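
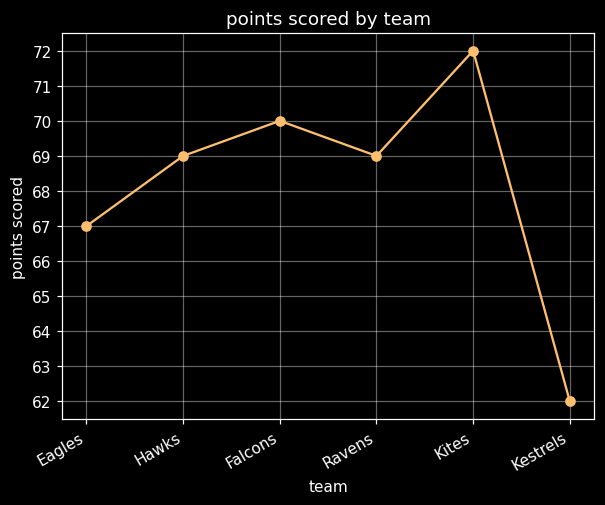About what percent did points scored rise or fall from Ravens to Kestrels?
Ravens ≈ 69, Kestrels ≈ 62; (62 − 69) / 69 ≈ -10.1%.

≈ -10.1%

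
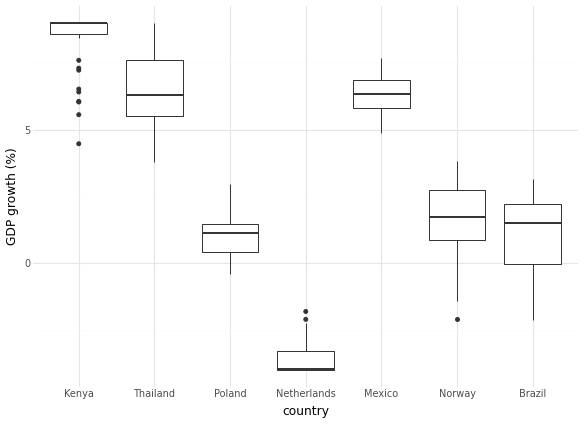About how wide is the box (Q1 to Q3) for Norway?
Q3 ≈ 2, Q1 ≈ 0; IQR ≈ 2.

≈ 2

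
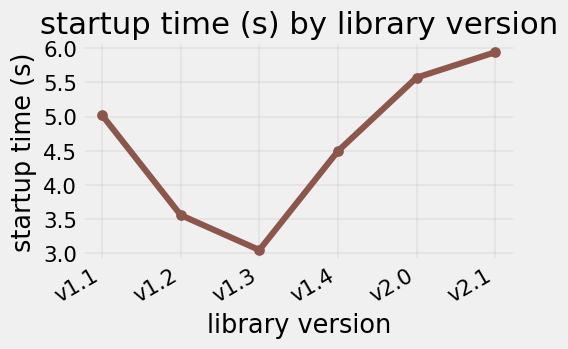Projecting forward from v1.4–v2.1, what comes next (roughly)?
≈ 6.75

Last three: 4.5, 5.5, 6.0 → slope ≈ 0.75/step → next ≈ 6.75.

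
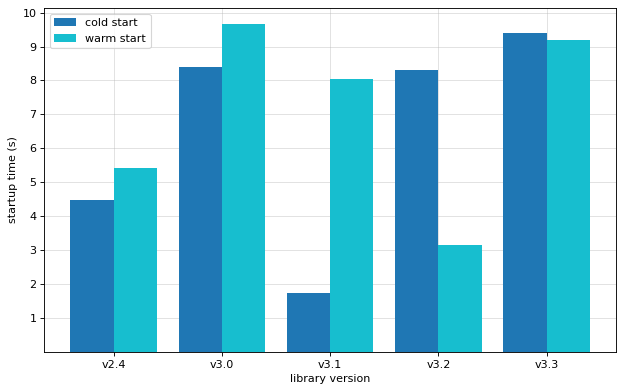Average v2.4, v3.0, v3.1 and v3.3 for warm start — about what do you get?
(5 + 10 + 8 + 9) / 4 ≈ 8.

≈ 8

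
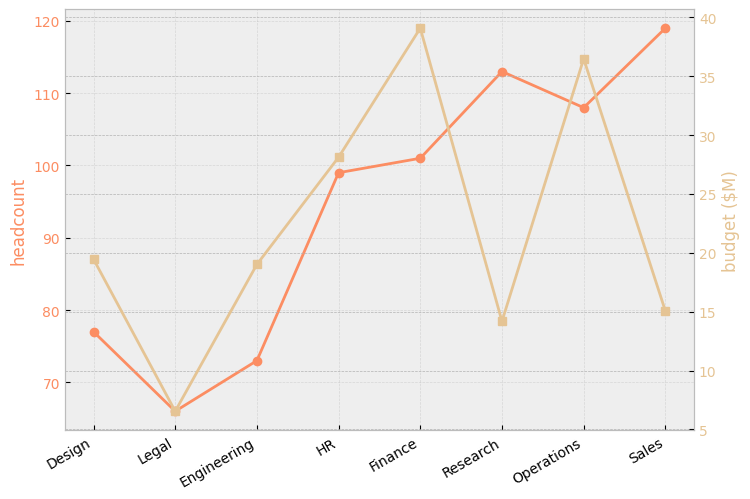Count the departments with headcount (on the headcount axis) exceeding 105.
3

Above 105: Research, Operations, Sales.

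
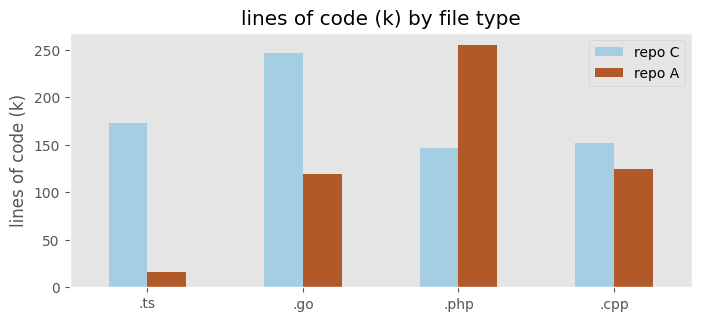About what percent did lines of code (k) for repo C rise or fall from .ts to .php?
.ts ≈ 175, .php ≈ 150; (150 − 175) / 175 ≈ -14.3%.

≈ -14.3%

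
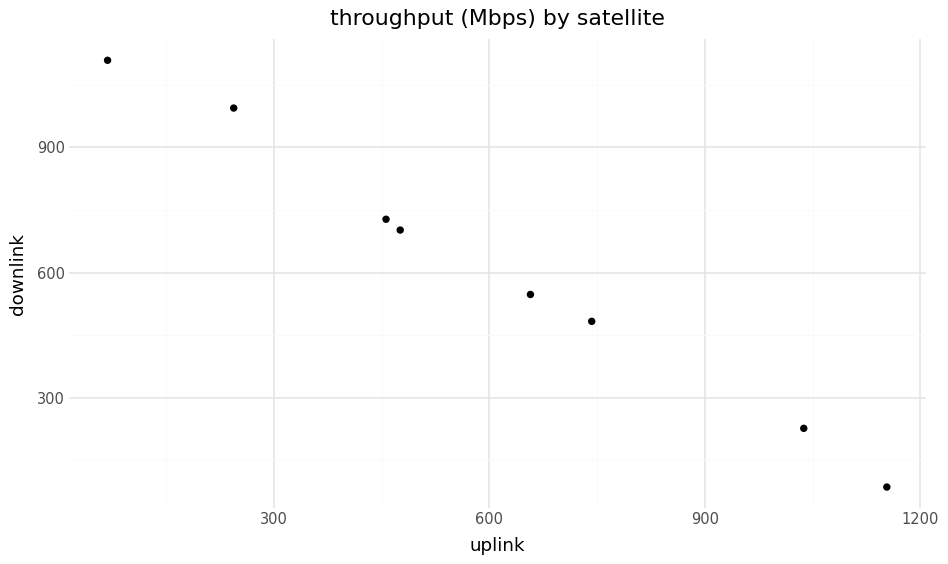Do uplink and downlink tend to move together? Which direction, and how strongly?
Points are negatively correlated; strong (|r| ≈ 1.0).

negative, strong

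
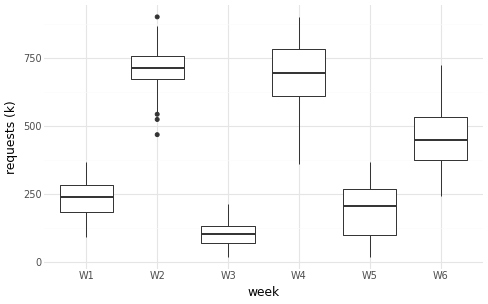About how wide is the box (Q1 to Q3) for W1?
≈ 100

Q3 ≈ 300, Q1 ≈ 200; IQR ≈ 100.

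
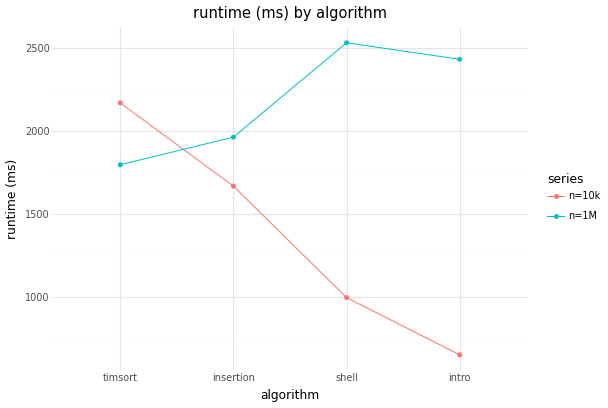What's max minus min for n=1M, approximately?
≈ 800

Max shell ≈ 2600, min timsort ≈ 1800; range ≈ 800.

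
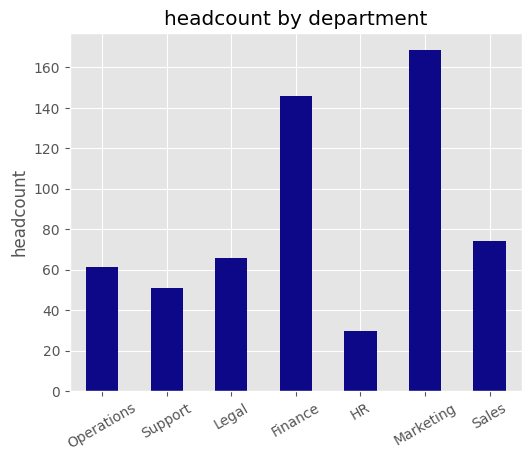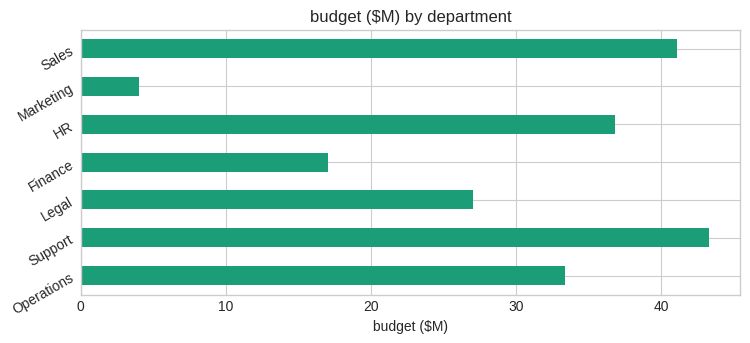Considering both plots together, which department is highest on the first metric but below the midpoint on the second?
Marketing

Chart 2 median budget ($M) ≈ 35; below-median departments: Legal, Finance, Marketing. Among those, Marketing has the highest headcount (≈ 160).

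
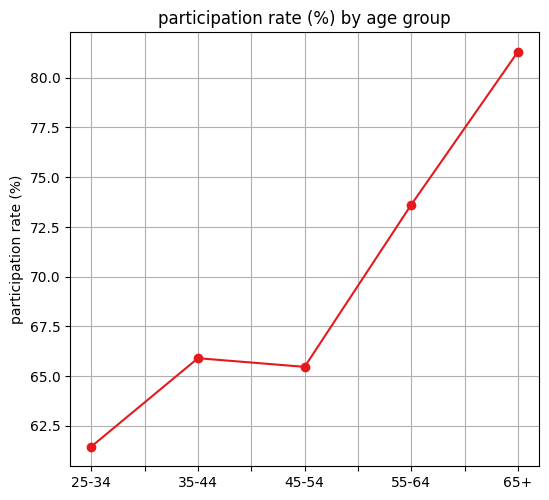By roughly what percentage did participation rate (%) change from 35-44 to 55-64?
≈ +12.1%

35-44 ≈ 66, 55-64 ≈ 74; (74 − 66) / 66 ≈ +12.1%.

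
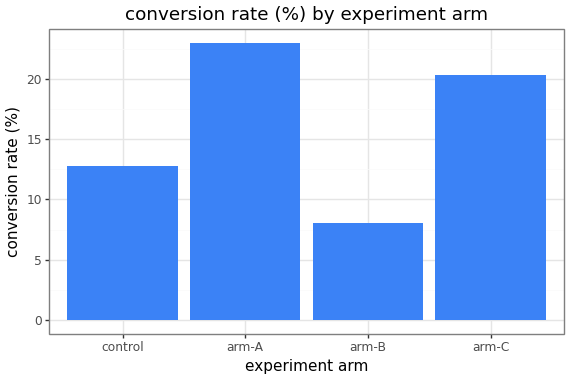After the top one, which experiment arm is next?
Top 3: arm-A ≈ 22, arm-C ≈ 20, control ≈ 12.

arm-C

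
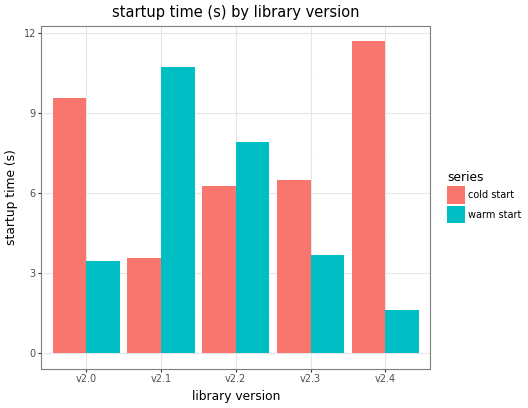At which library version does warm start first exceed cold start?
v2.1

v2.0: warm start ≈ 3 vs cold start ≈ 10 (not yet); v2.1: warm start ≈ 11 vs cold start ≈ 4 (first crossover).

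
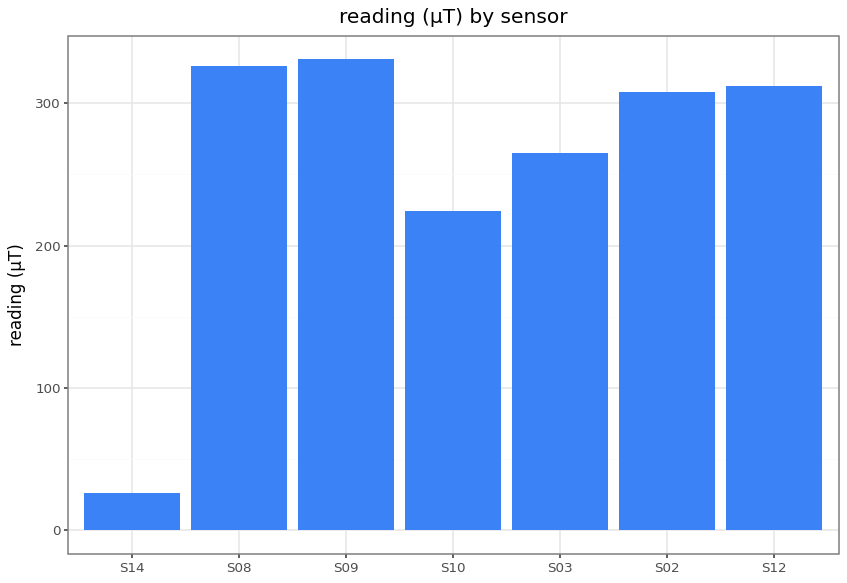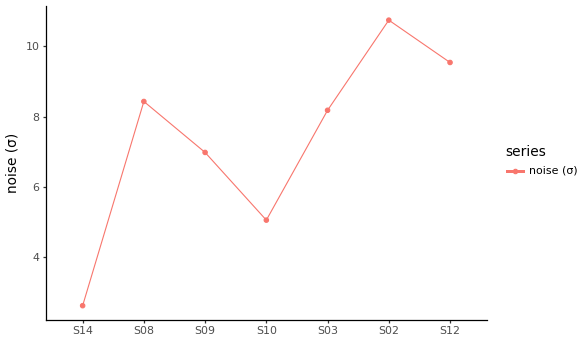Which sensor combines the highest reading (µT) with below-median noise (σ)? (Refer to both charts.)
Chart 2 median noise (σ) ≈ 8; below-median sensors: S14, S09, S10. Among those, S09 has the highest reading (µT) (≈ 350).

S09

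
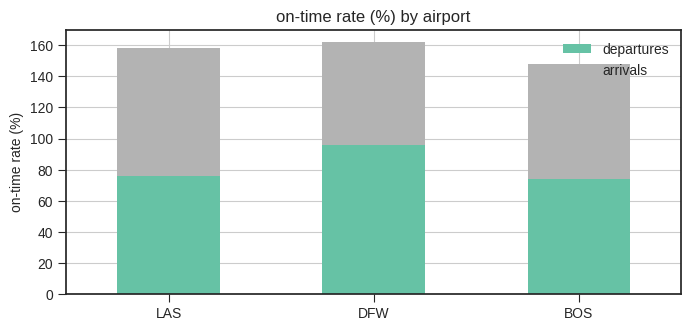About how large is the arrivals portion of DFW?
≈ 60

arrivals top ≈ 160, bottom ≈ 100; segment ≈ 60.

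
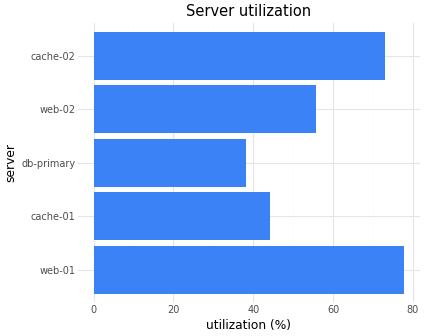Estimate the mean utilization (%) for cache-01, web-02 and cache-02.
≈ 57

(40 + 60 + 70) / 3 ≈ 57.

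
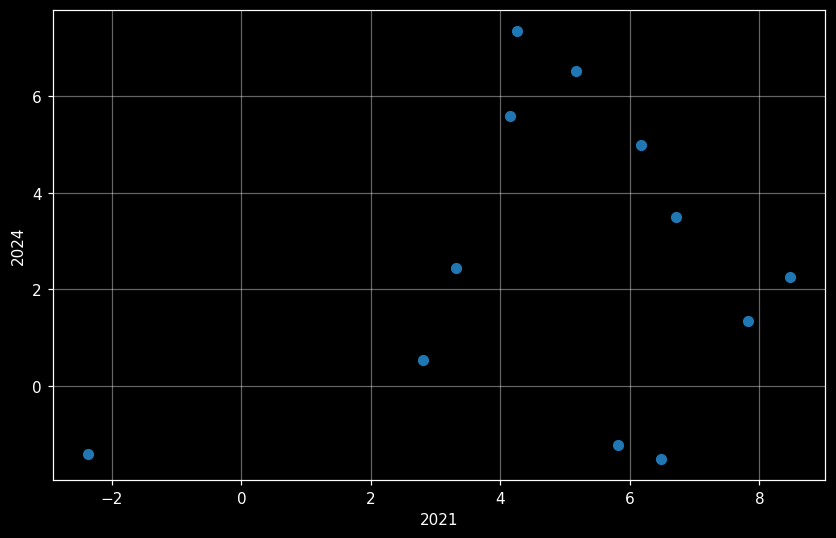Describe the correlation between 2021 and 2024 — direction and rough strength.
Points are roughly uncorrelated; weak (|r| ≈ 0.2).

no clear correlation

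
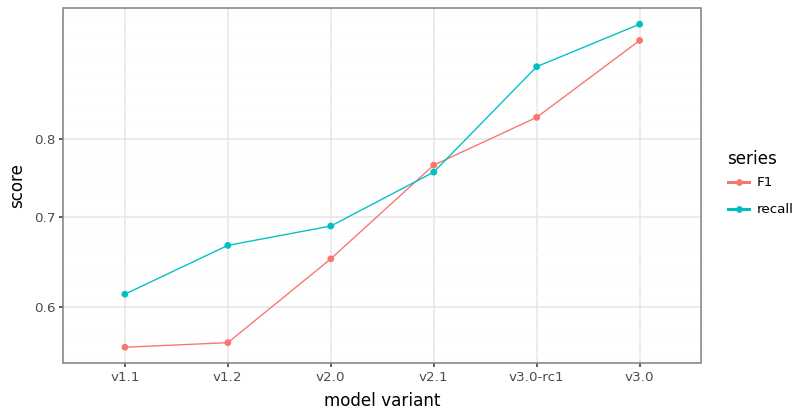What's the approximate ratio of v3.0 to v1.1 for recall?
≈ 1.58×

v3.0 ≈ 0.95, v1.1 ≈ 0.60; 0.95/0.60 ≈ 1.58.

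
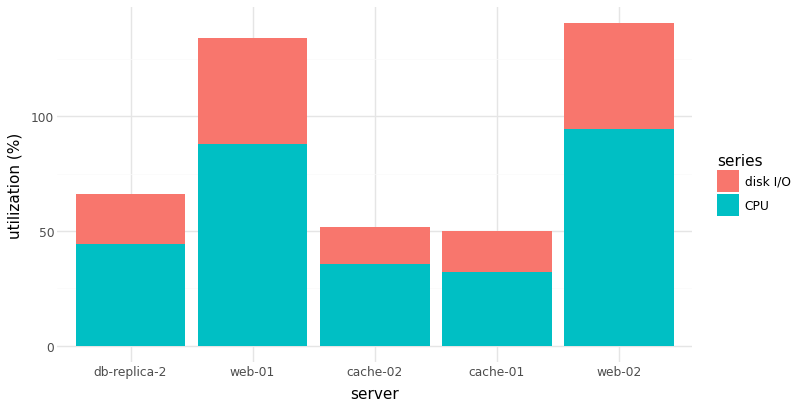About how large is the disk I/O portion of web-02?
≈ 40

disk I/O top ≈ 140, bottom ≈ 100; segment ≈ 40.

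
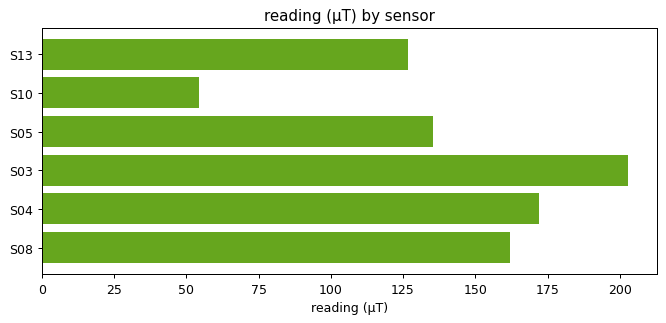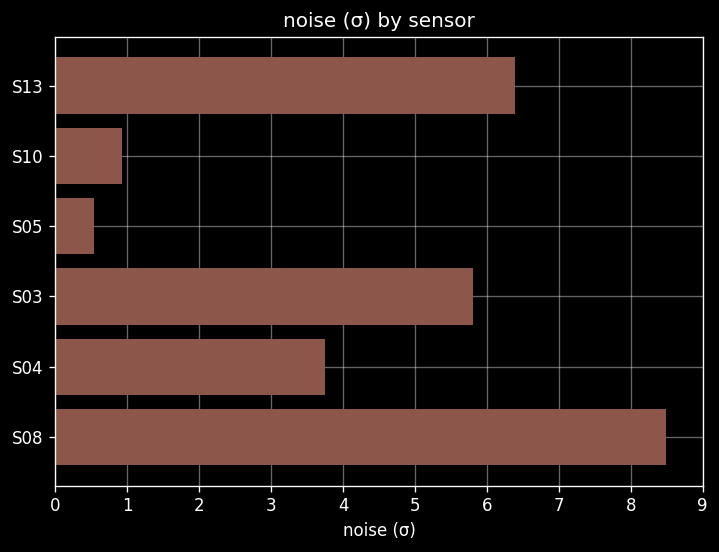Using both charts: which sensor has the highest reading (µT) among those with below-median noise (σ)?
Chart 2 median noise (σ) ≈ 5; below-median sensors: S10, S05, S04. Among those, S04 has the highest reading (µT) (≈ 180).

S04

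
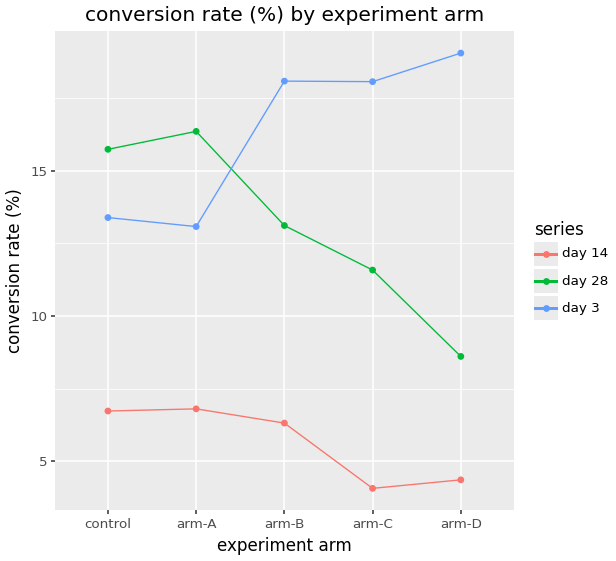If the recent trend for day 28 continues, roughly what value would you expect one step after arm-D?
≈ 5

Last three: 14, 12, 8 → slope ≈ -3/step → next ≈ 5.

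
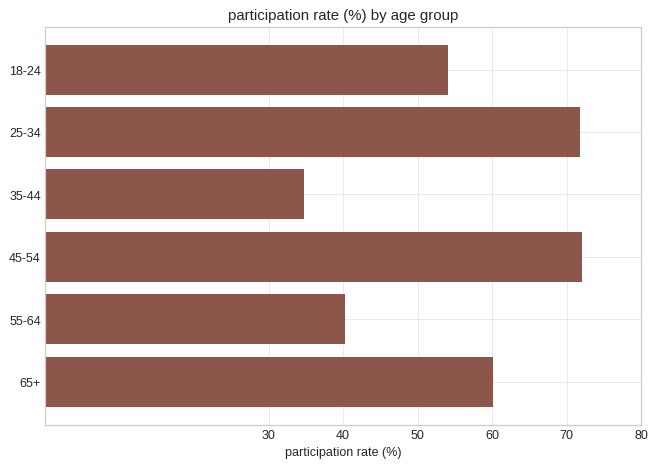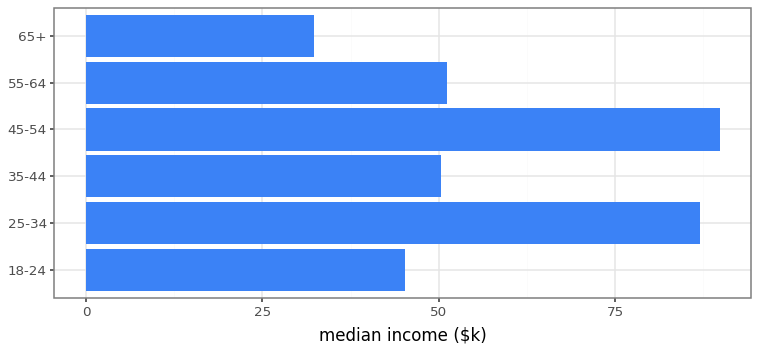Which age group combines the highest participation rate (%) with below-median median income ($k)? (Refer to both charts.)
Chart 2 median median income ($k) ≈ 50; below-median age groups: 18-24, 35-44, 65+. Among those, 65+ has the highest participation rate (%) (≈ 60).

65+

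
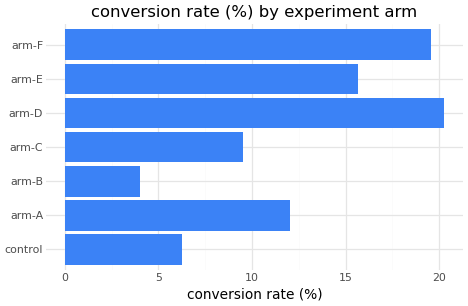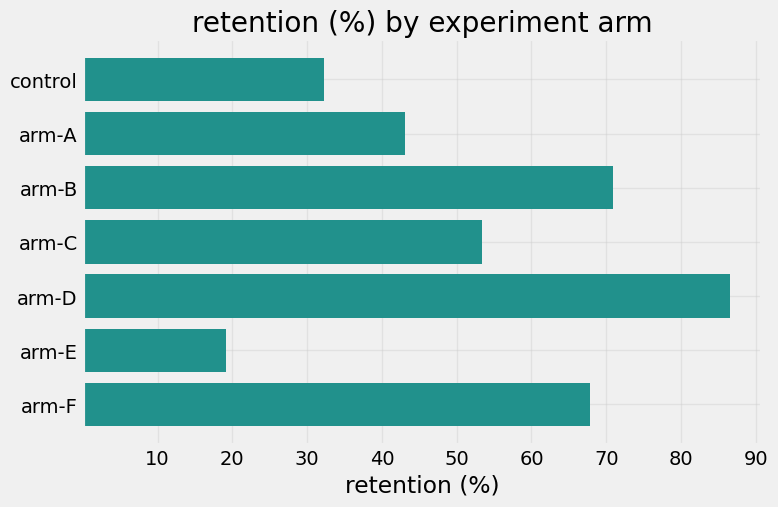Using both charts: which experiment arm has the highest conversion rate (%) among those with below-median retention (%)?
Chart 2 median retention (%) ≈ 50; below-median experiment arms: control, arm-A, arm-E. Among those, arm-E has the highest conversion rate (%) (≈ 16).

arm-E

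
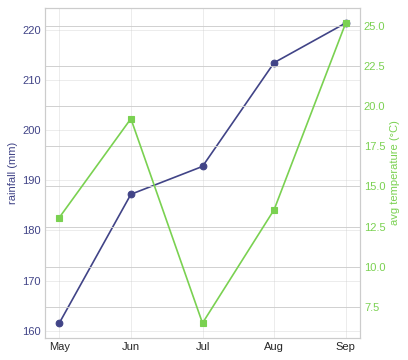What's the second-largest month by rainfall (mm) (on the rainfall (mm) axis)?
Aug

Top 3 (on the rainfall (mm) axis): Sep ≈ 220, Aug ≈ 215, Jul ≈ 195.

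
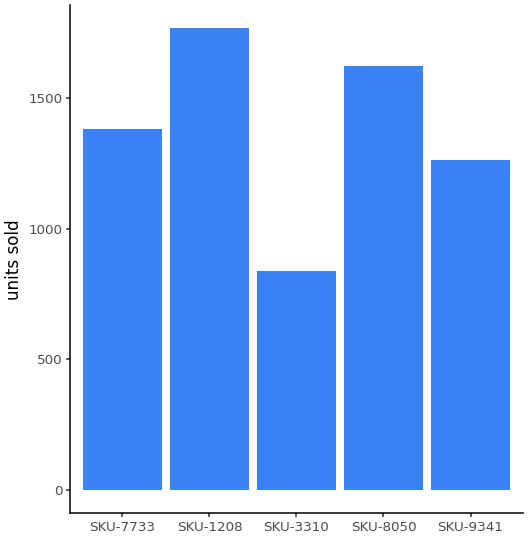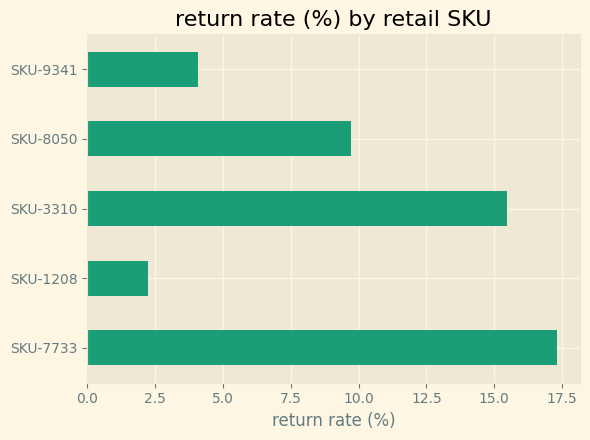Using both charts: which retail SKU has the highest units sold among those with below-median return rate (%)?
SKU-1208

Chart 2 median return rate (%) ≈ 10; below-median retail SKUs: SKU-1208, SKU-9341. Among those, SKU-1208 has the highest units sold (≈ 1800).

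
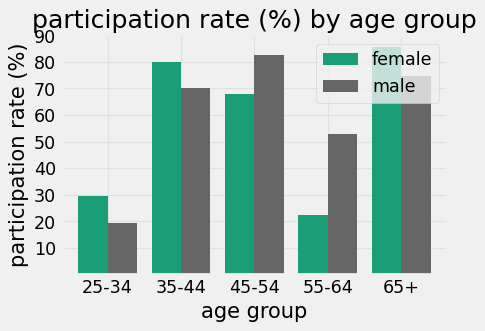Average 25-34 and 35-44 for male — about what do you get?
(20 + 70) / 2 ≈ 45.

≈ 45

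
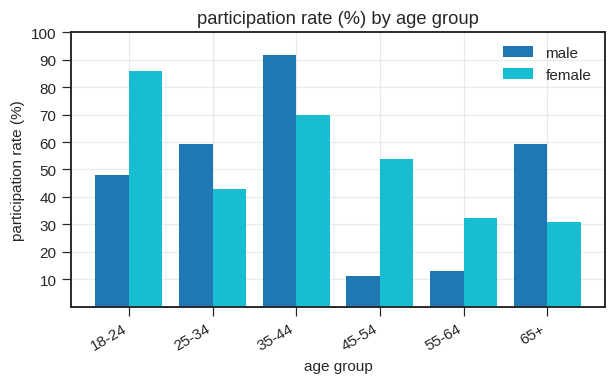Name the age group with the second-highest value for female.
Top 3 for female: 18-24 ≈ 90, 35-44 ≈ 70, 45-54 ≈ 50.

35-44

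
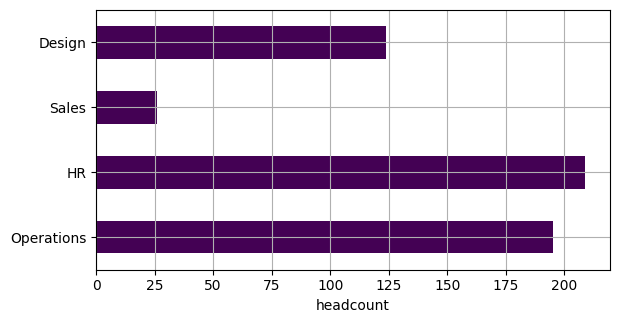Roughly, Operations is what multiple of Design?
≈ 1.67×

Operations ≈ 200, Design ≈ 120; 200/120 ≈ 1.67.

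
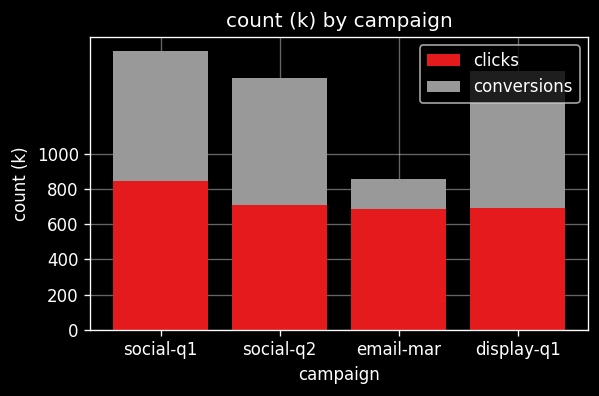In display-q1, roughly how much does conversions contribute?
≈ 800

conversions top ≈ 1400, bottom ≈ 600; segment ≈ 800.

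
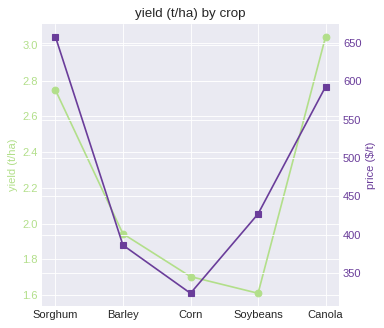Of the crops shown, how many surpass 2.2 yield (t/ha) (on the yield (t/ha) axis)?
Above 2.2: Sorghum, Canola.

2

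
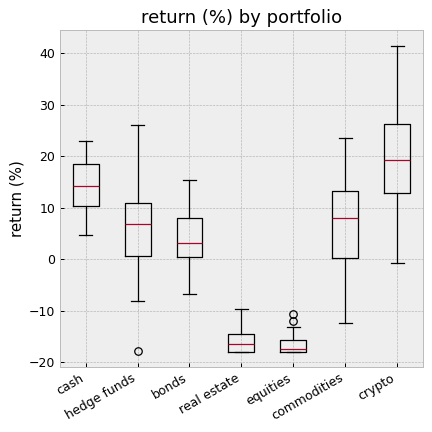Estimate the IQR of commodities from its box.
Q3 ≈ 15, Q1 ≈ 0; IQR ≈ 15.

≈ 15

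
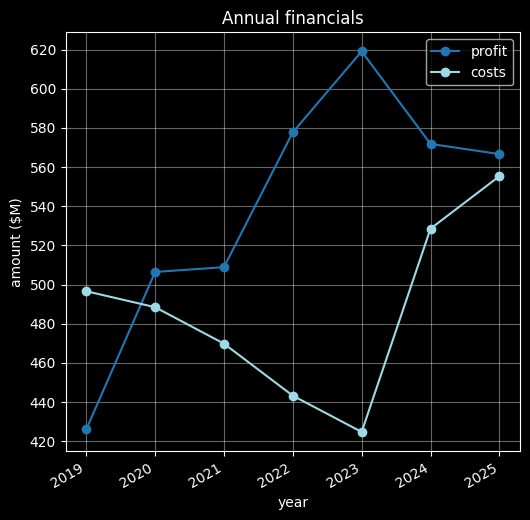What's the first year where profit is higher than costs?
2020

2019: profit ≈ 420 vs costs ≈ 500 (not yet); 2020: profit ≈ 500 vs costs ≈ 480 (first crossover).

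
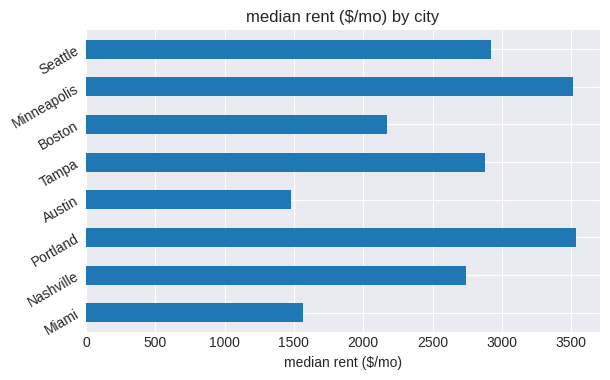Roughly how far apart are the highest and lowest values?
Max Portland ≈ 3500, min Austin ≈ 1500; range ≈ 2000.

≈ 2000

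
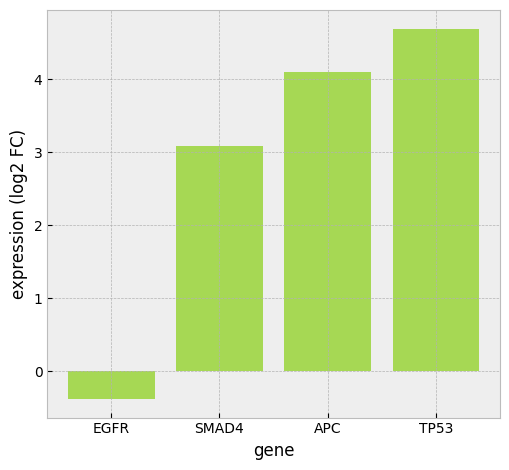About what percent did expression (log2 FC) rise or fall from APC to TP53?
≈ +12.5%

APC ≈ 4.0, TP53 ≈ 4.5; (4.5 − 4.0) / 4.0 ≈ +12.5%.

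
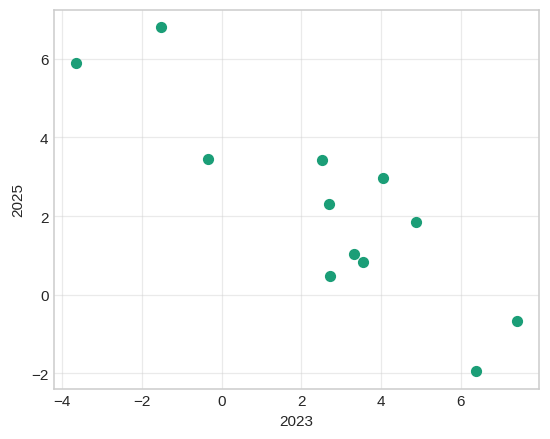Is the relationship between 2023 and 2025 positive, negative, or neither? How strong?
negative, strong

Points are negatively correlated; strong (|r| ≈ 0.9).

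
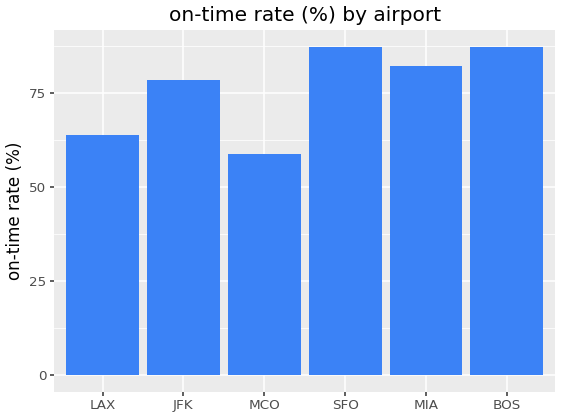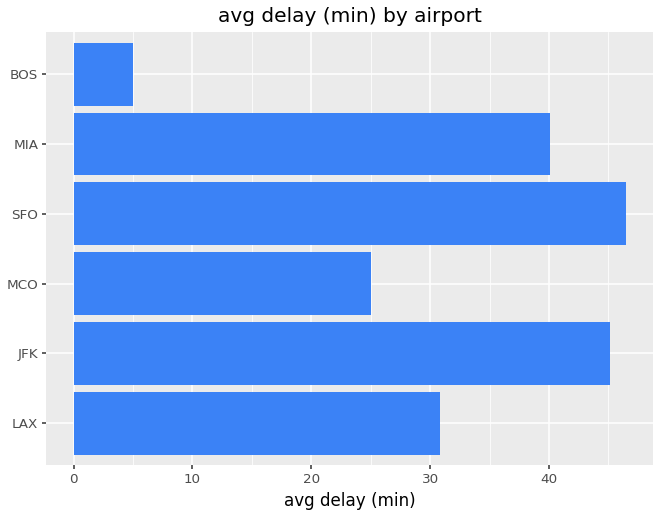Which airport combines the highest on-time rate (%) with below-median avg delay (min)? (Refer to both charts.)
Chart 2 median avg delay (min) ≈ 35; below-median airports: LAX, MCO, BOS. Among those, BOS has the highest on-time rate (%) (≈ 90).

BOS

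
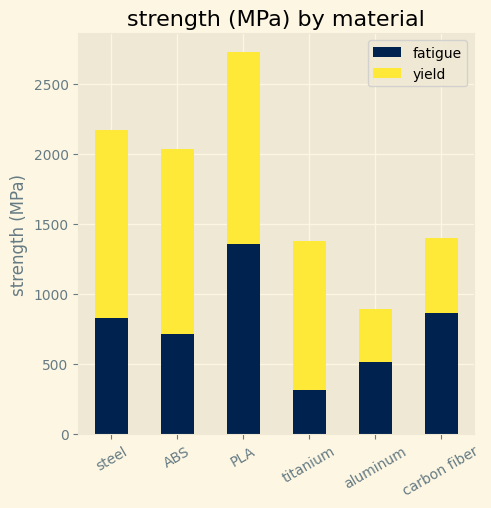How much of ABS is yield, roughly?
yield top ≈ 2000, bottom ≈ 500; segment ≈ 1500.

≈ 1500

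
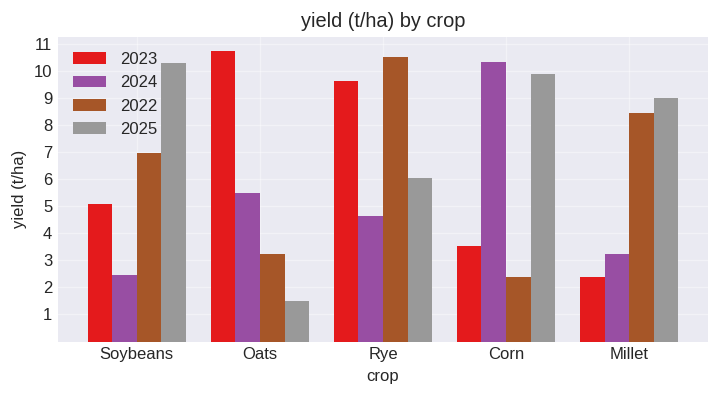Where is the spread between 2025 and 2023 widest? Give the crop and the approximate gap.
Oats, ≈ 9 t/ha

Oats: 2025 ≈ 2, 2023 ≈ 11 → gap ≈ 9. Next-largest (Millet) is only ≈ 7.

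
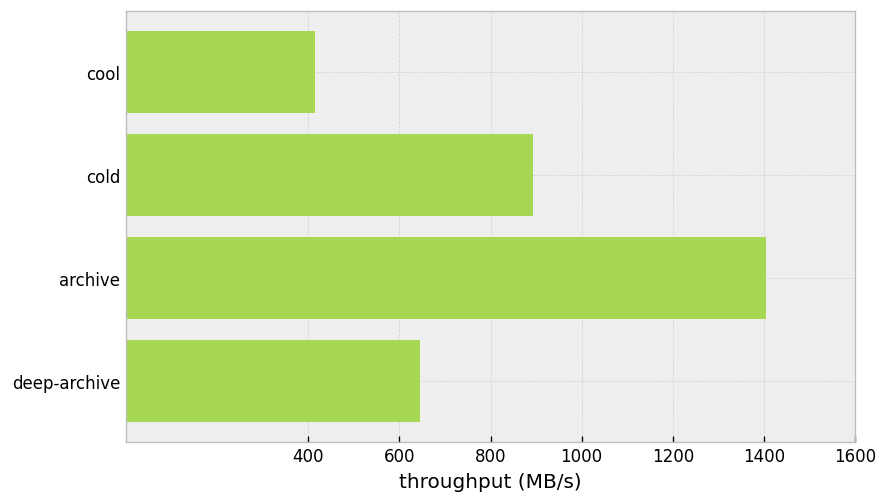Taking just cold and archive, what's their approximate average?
(800 + 1400) / 2 ≈ 1100.

≈ 1100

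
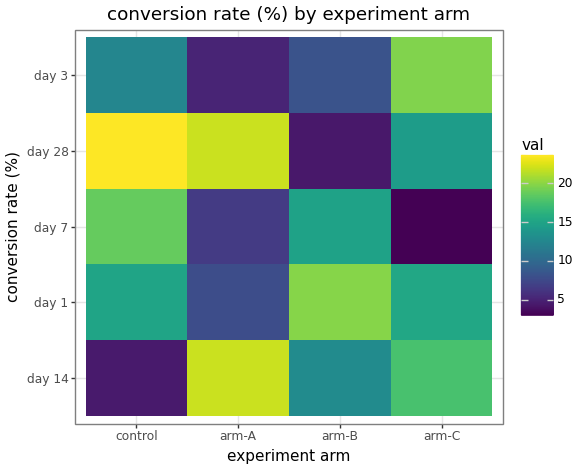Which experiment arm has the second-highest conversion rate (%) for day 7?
Top 3 for day 7: control ≈ 18, arm-B ≈ 14, arm-A ≈ 6.

arm-B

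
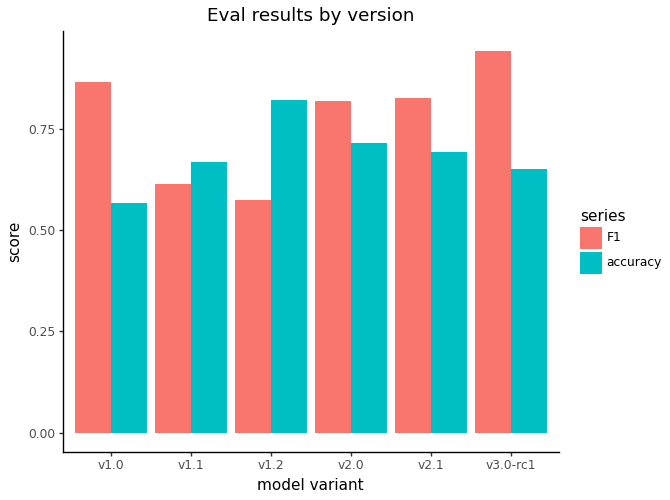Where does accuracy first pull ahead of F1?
v1.0: accuracy ≈ 0.6 vs F1 ≈ 0.9 (not yet); v1.1: accuracy ≈ 0.7 vs F1 ≈ 0.6 (first crossover).

v1.1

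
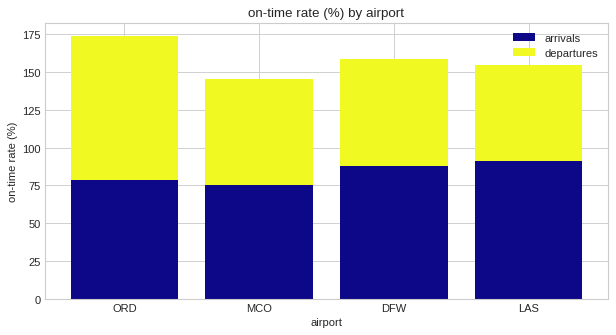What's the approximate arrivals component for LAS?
arrivals top ≈ 100, bottom ≈ 0; segment ≈ 100.

≈ 100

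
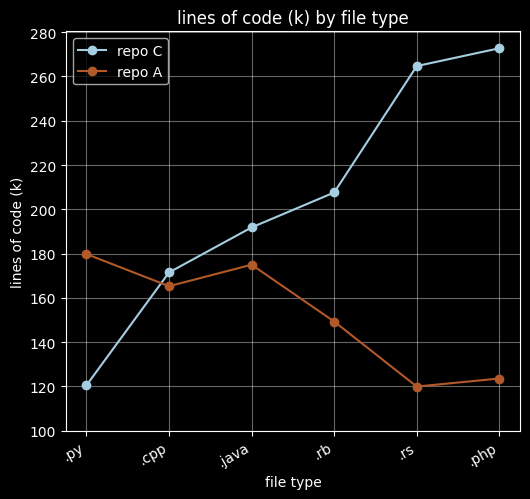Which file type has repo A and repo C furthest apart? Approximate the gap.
.php: repo A ≈ 120, repo C ≈ 280 → gap ≈ 160. Next-largest (.rs) is only ≈ 140.

.php, ≈ 160 k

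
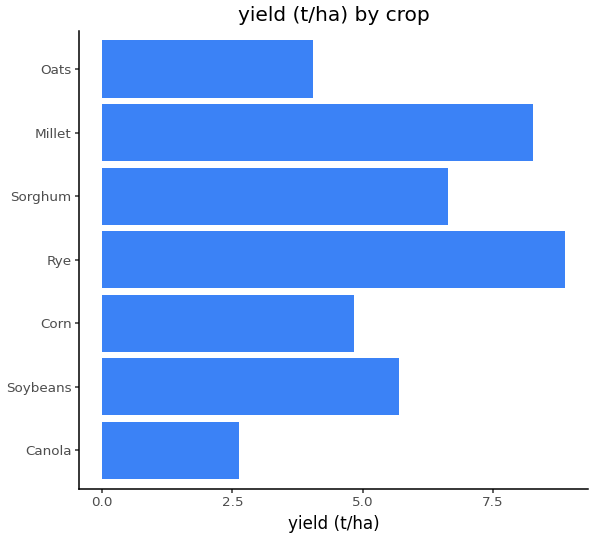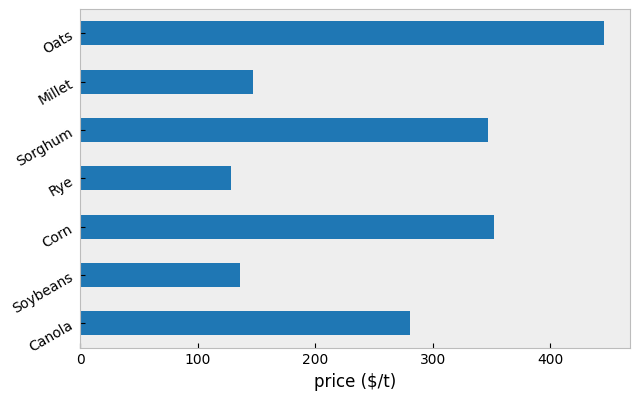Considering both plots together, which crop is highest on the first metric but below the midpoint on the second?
Rye

Chart 2 median price ($/t) ≈ 300; below-median crops: Soybeans, Rye, Millet. Among those, Rye has the highest yield (t/ha) (≈ 9).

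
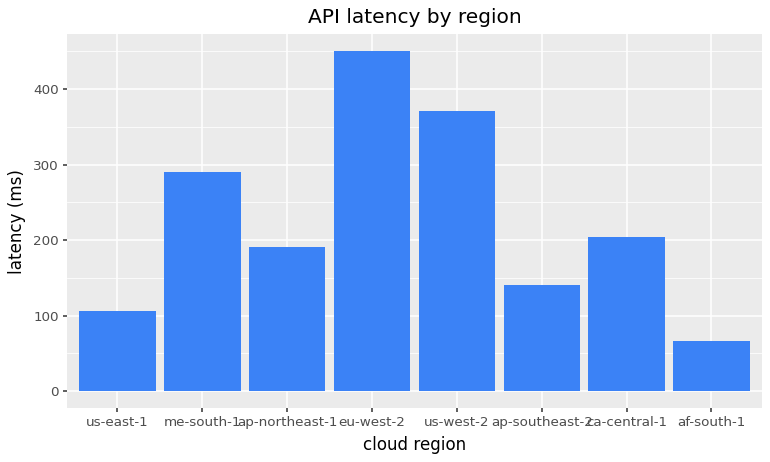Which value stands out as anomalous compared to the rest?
eu-west-2 ≈ 450; the rest sit between ≈ 50 and ≈ 350.

eu-west-2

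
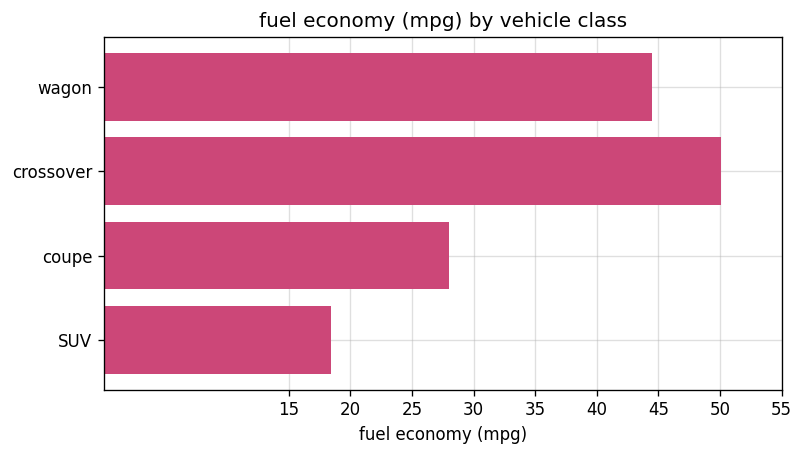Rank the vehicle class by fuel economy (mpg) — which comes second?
Top 3: crossover ≈ 50, wagon ≈ 45, coupe ≈ 30.

wagon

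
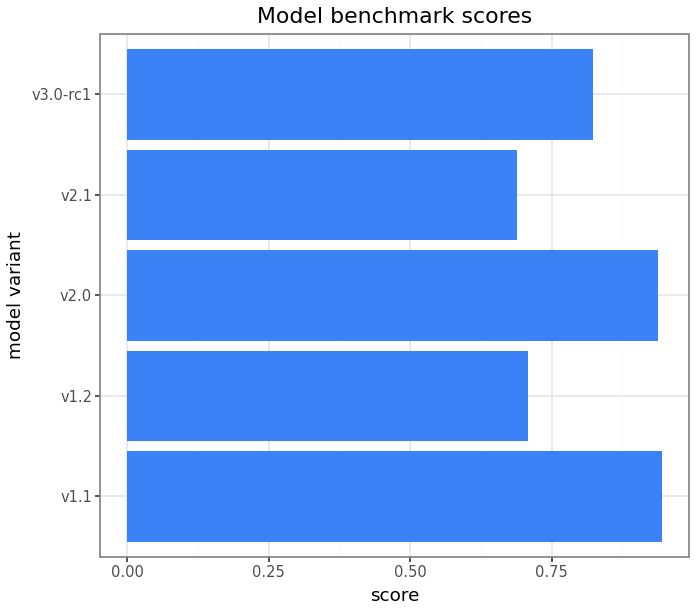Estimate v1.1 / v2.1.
≈ 1.29×

v1.1 ≈ 0.9, v2.1 ≈ 0.7; 0.9/0.7 ≈ 1.29.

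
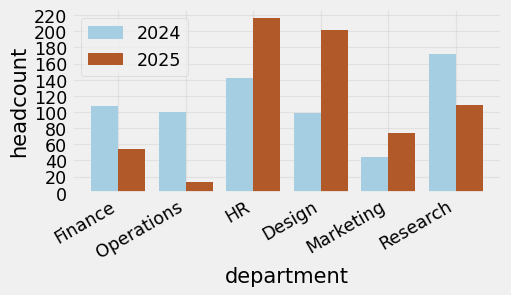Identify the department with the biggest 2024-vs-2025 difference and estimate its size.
Design: 2024 ≈ 100, 2025 ≈ 200 → gap ≈ 100. Next-largest (Operations) is only ≈ 80.

Design, ≈ 100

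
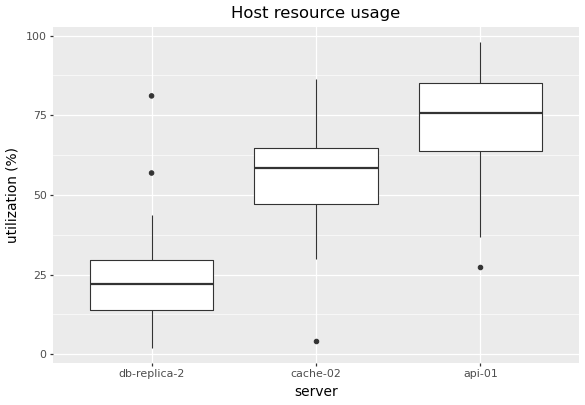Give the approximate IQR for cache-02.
≈ 20

Q3 ≈ 65, Q1 ≈ 45; IQR ≈ 20.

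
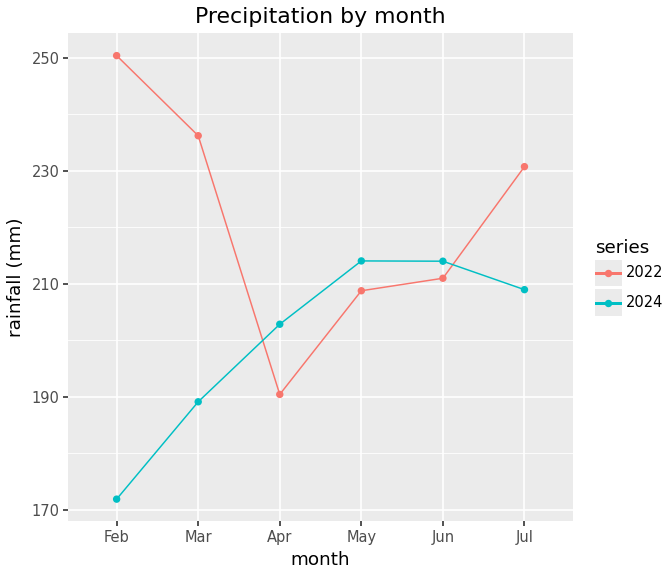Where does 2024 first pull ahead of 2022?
Mar: 2024 ≈ 190 vs 2022 ≈ 240 (not yet); Apr: 2024 ≈ 200 vs 2022 ≈ 190 (first crossover).

Apr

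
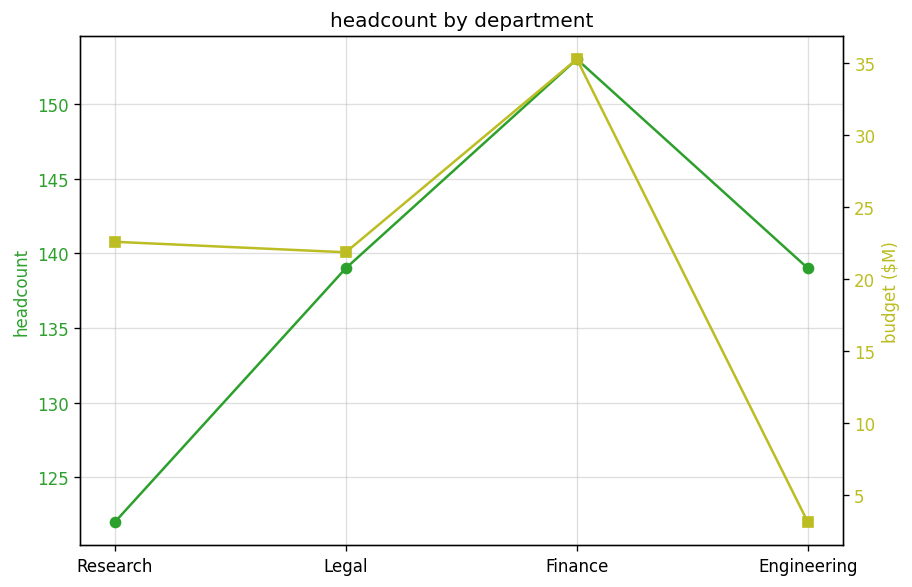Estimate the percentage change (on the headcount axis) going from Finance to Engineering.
Finance ≈ 155, Engineering ≈ 140; (140 − 155) / 155 ≈ -9.7%.

≈ -9.7%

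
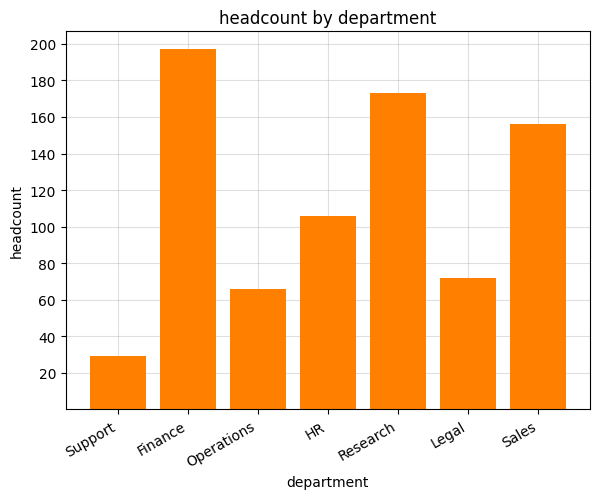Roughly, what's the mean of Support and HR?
≈ 60

(20 + 100) / 2 ≈ 60.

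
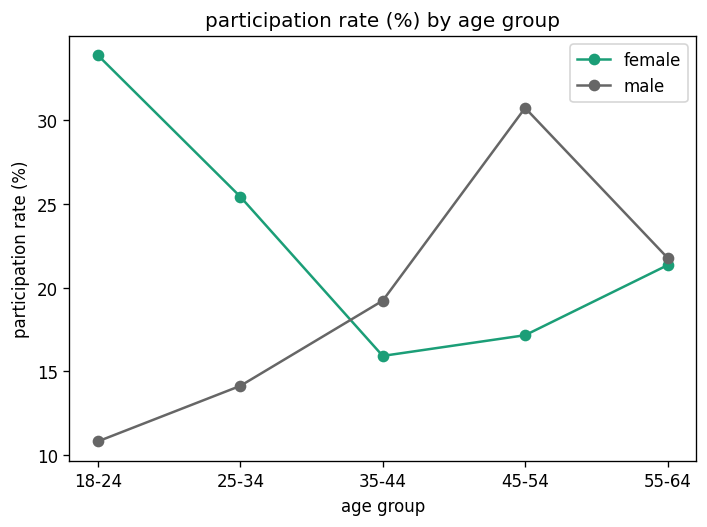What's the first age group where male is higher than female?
35-44

25-34: male ≈ 14 vs female ≈ 26 (not yet); 35-44: male ≈ 20 vs female ≈ 16 (first crossover).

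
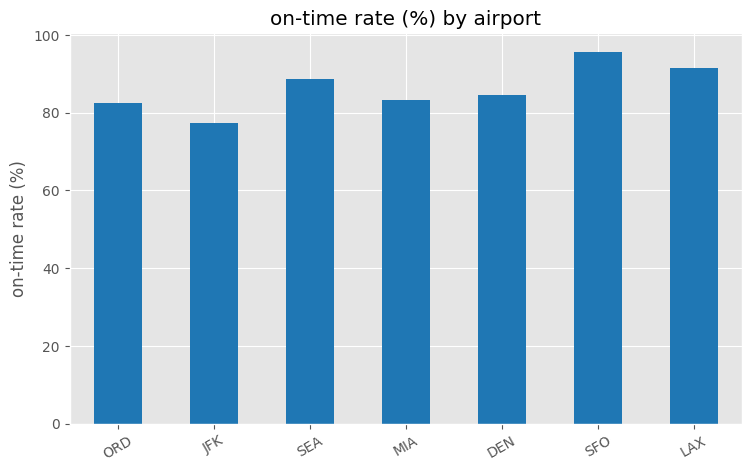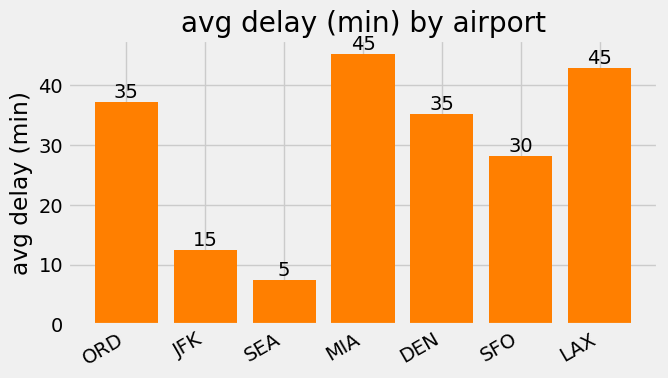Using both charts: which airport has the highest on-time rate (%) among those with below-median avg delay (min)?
Chart 2 median avg delay (min) ≈ 35; below-median airports: JFK, SEA, SFO. Among those, SFO has the highest on-time rate (%) (≈ 100).

SFO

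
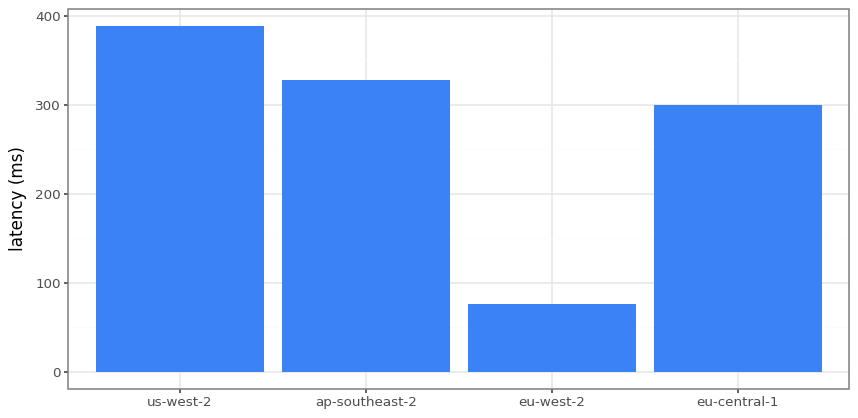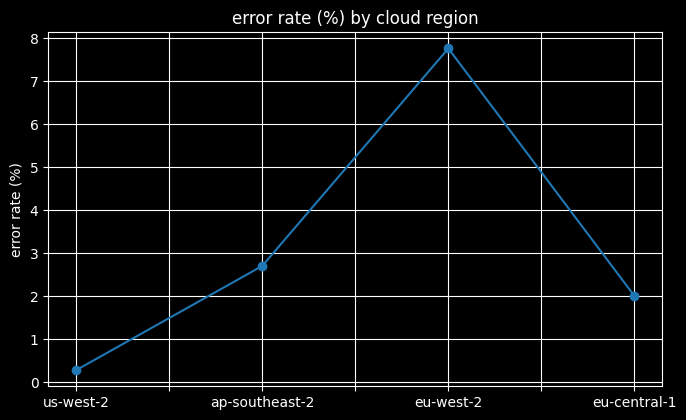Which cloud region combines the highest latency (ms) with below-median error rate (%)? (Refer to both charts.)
Chart 2 median error rate (%) ≈ 2; below-median cloud regions: us-west-2, eu-central-1. Among those, us-west-2 has the highest latency (ms) (≈ 400).

us-west-2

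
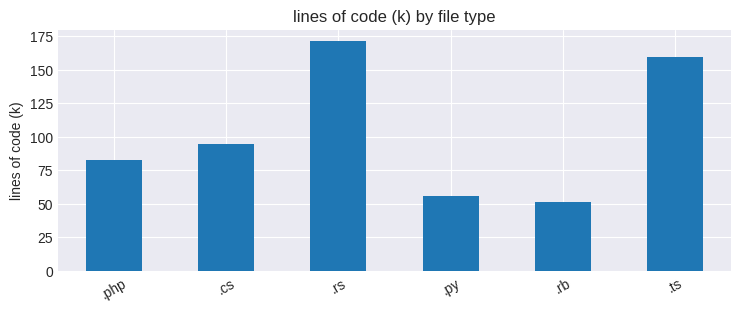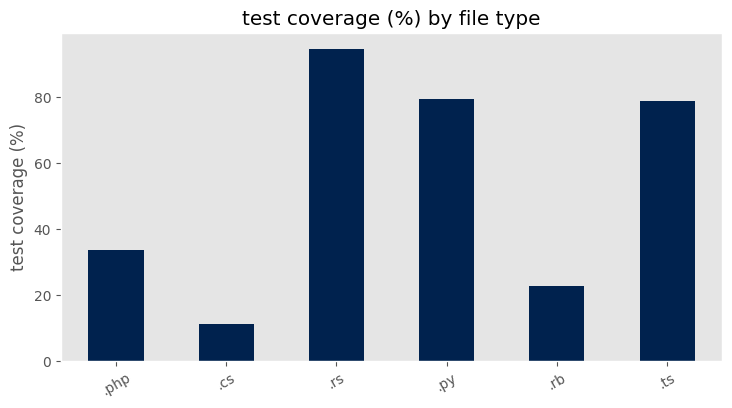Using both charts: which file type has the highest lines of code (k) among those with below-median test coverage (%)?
.cs

Chart 2 median test coverage (%) ≈ 60; below-median file types: .php, .cs, .rb. Among those, .cs has the highest lines of code (k) (≈ 100).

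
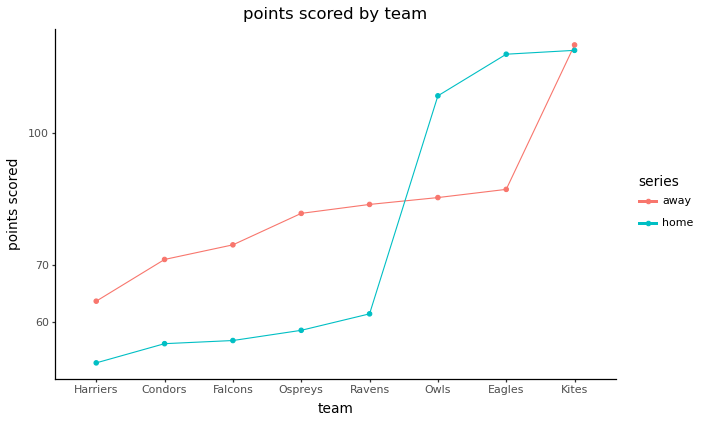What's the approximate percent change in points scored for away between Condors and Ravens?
≈ +14.3%

Condors ≈ 70, Ravens ≈ 80; (80 − 70) / 70 ≈ +14.3%.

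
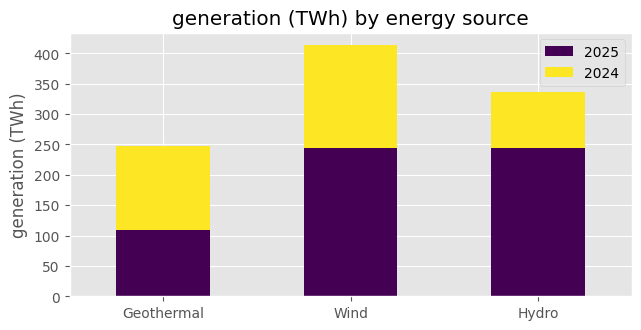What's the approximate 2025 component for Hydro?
2025 top ≈ 250, bottom ≈ 0; segment ≈ 250.

≈ 250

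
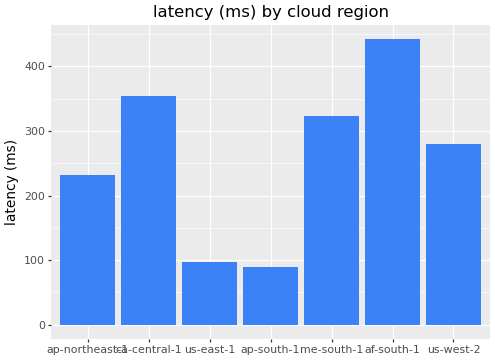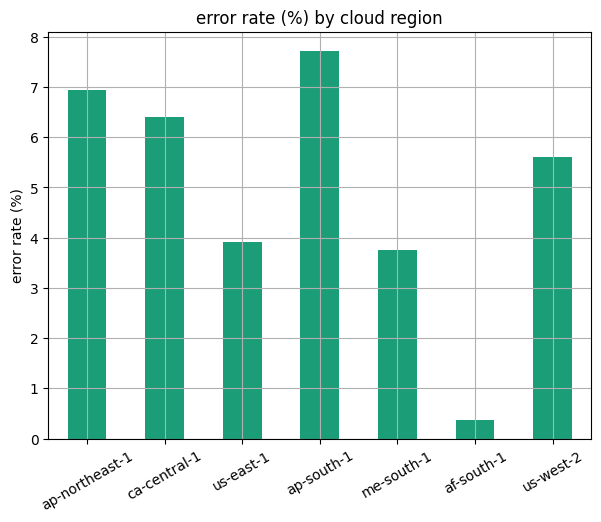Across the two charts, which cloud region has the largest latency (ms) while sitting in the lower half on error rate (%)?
af-south-1

Chart 2 median error rate (%) ≈ 6; below-median cloud regions: us-east-1, me-south-1, af-south-1. Among those, af-south-1 has the highest latency (ms) (≈ 450).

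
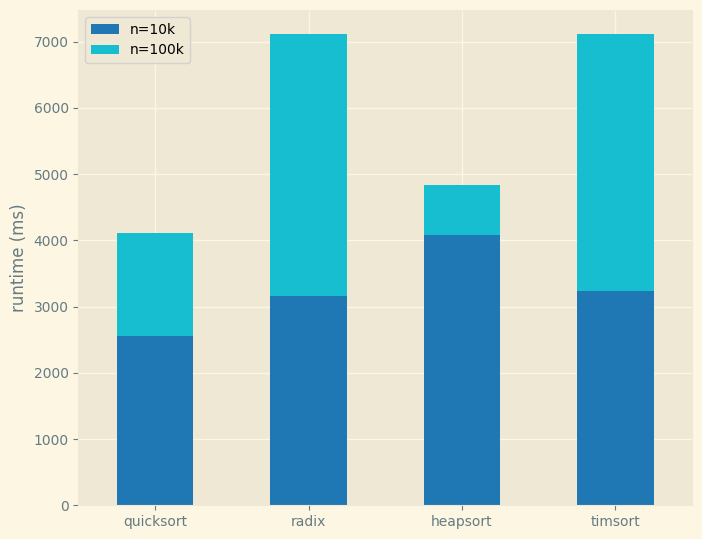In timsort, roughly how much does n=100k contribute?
≈ 4000

n=100k top ≈ 7000, bottom ≈ 3000; segment ≈ 4000.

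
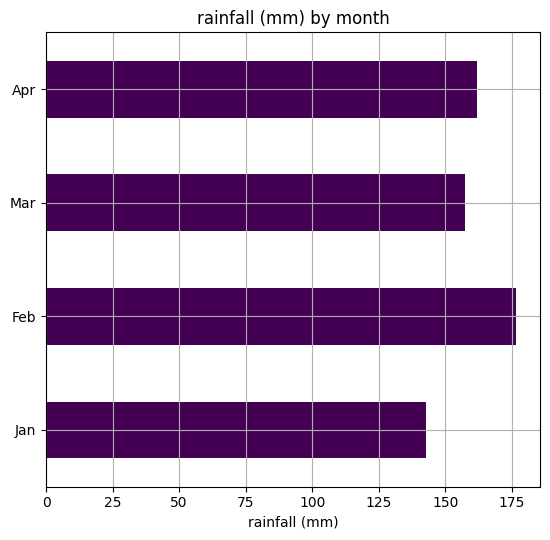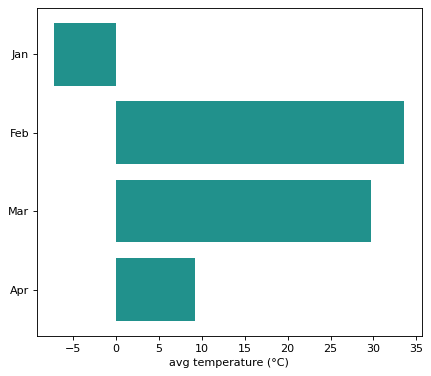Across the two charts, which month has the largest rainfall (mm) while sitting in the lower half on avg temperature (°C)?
Chart 2 median avg temperature (°C) ≈ 20; below-median months: Jan, Apr. Among those, Apr has the highest rainfall (mm) (≈ 160).

Apr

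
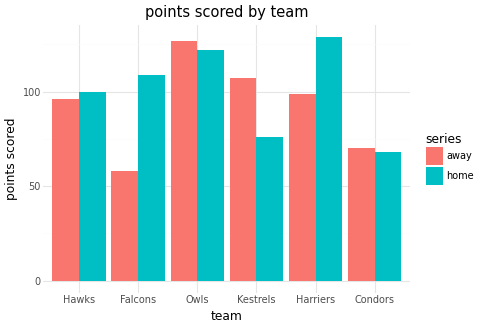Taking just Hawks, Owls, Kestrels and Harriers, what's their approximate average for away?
(100 + 120 + 100 + 100) / 4 ≈ 105.

≈ 105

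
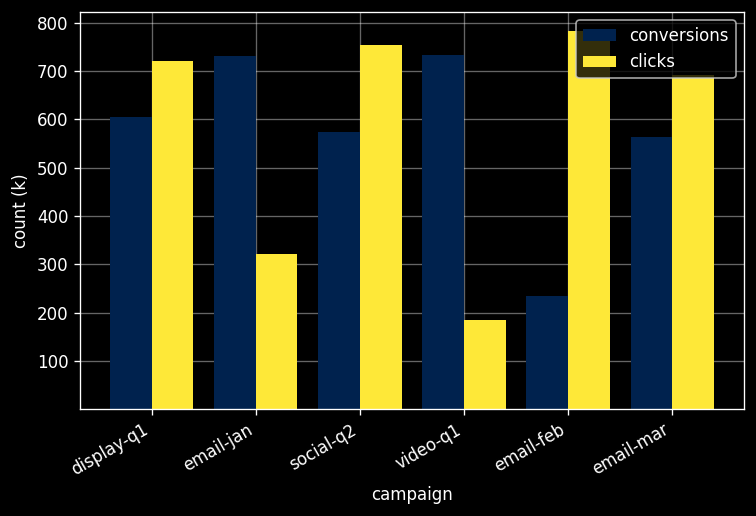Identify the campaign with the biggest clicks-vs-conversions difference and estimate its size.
email-feb: clicks ≈ 800, conversions ≈ 200 → gap ≈ 600. Next-largest (video-q1) is only ≈ 500.

email-feb, ≈ 600 k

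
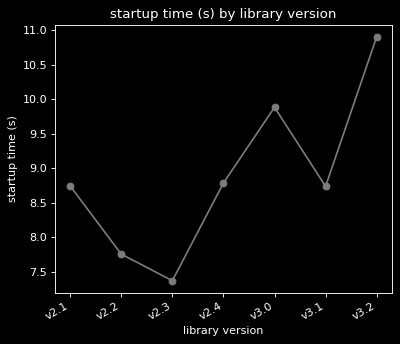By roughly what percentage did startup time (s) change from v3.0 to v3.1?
v3.0 ≈ 10.0, v3.1 ≈ 8.5; (8.5 − 10.0) / 10.0 ≈ -15%.

≈ -15%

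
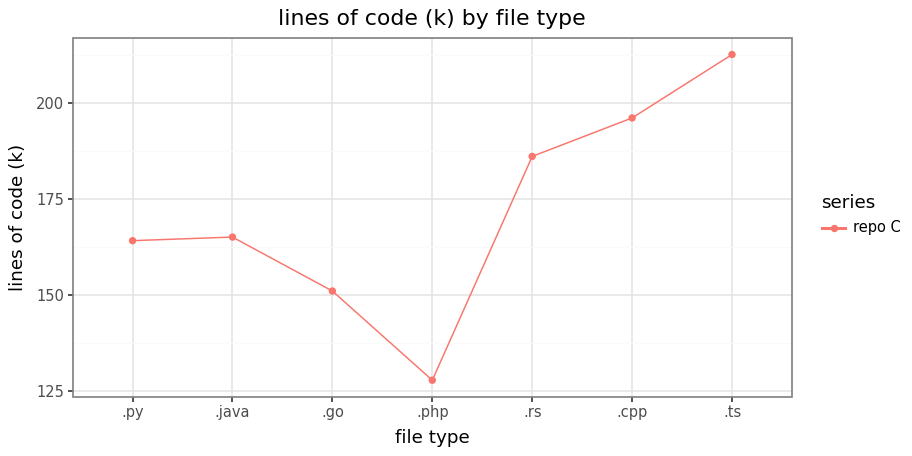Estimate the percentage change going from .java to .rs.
≈ +11.8%

.java ≈ 170, .rs ≈ 190; (190 − 170) / 170 ≈ +11.8%.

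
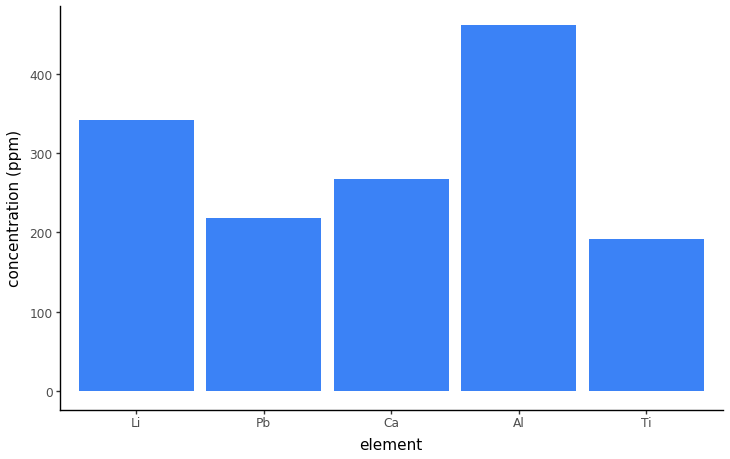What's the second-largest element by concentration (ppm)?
Top 3: Al ≈ 450, Li ≈ 350, Ca ≈ 250.

Li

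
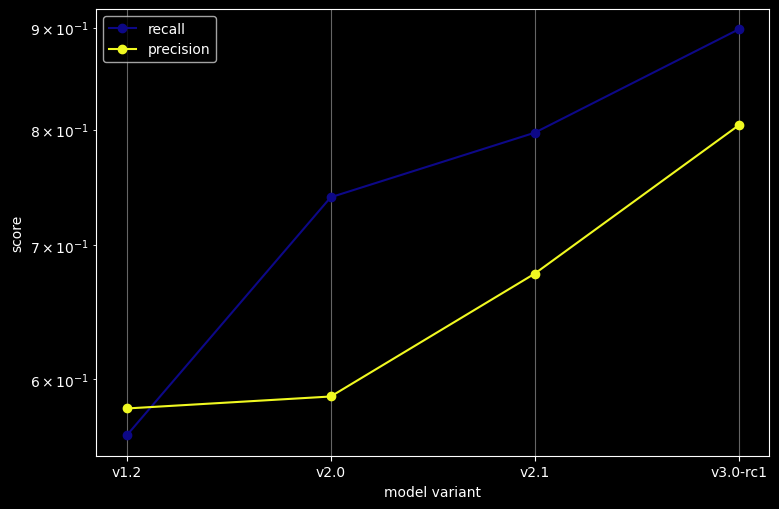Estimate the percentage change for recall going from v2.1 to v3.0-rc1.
≈ +12.5%

v2.1 ≈ 0.80, v3.0-rc1 ≈ 0.90; (0.90 − 0.80) / 0.80 ≈ +12.5%.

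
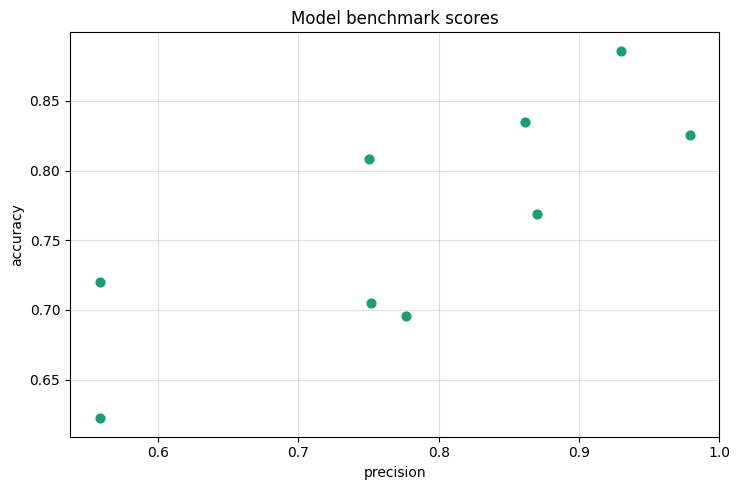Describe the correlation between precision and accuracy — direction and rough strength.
positive, strong

Points are positively correlated; strong (|r| ≈ 0.8).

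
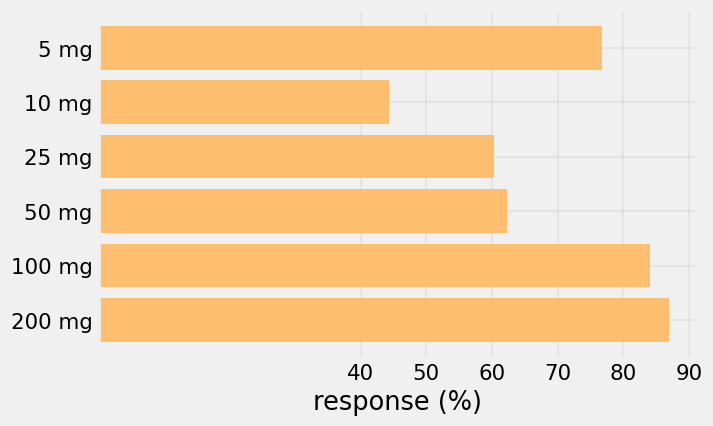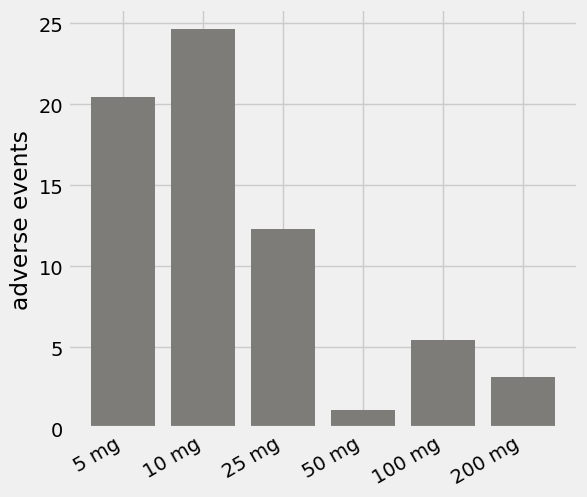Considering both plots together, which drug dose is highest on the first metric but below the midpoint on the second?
200 mg

Chart 2 median adverse events ≈ 10; below-median drug doses: 50 mg, 100 mg, 200 mg. Among those, 200 mg has the highest response (%) (≈ 90).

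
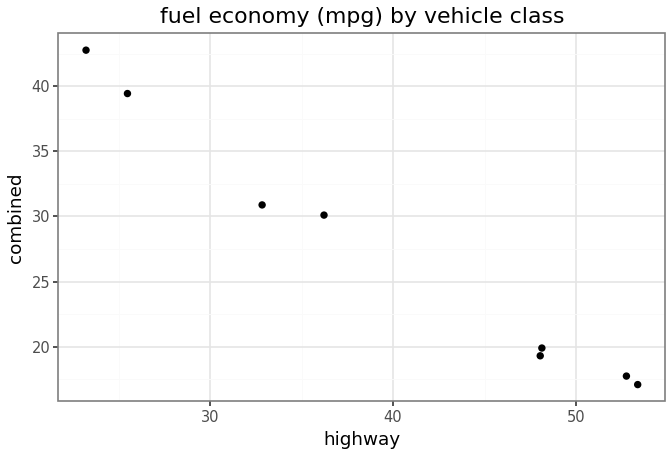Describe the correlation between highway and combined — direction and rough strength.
Points are negatively correlated; strong (|r| ≈ 1.0).

negative, strong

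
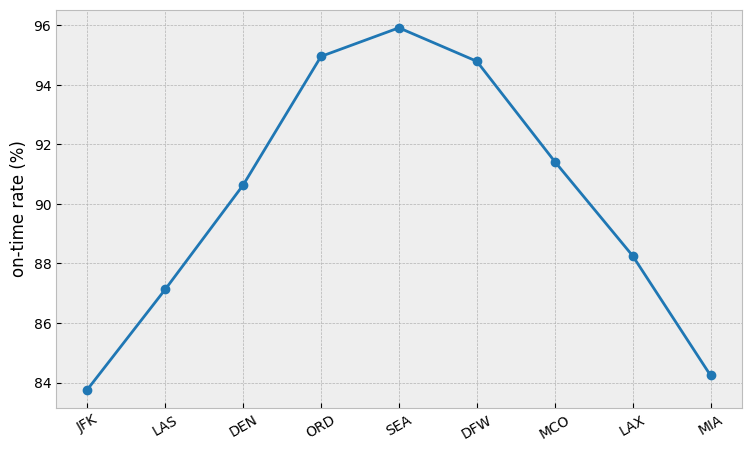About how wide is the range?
≈ 12

Max SEA ≈ 96, min JFK ≈ 84; range ≈ 12.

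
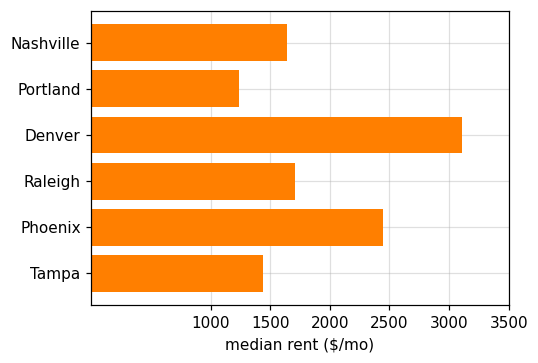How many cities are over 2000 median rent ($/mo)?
Above 2000: Denver, Phoenix.

2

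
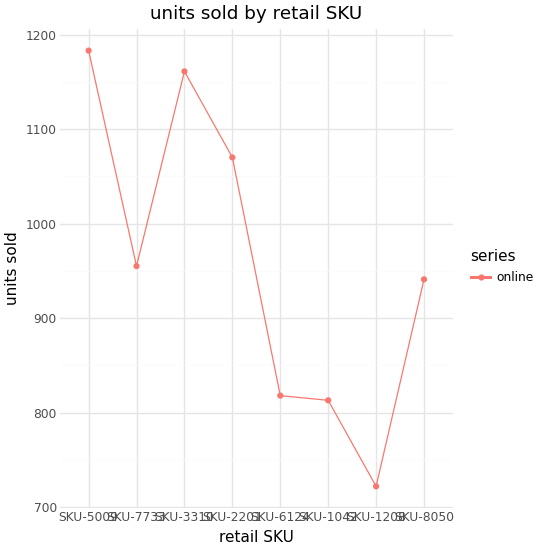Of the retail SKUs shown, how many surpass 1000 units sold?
3

Above 1000: SKU-5009, SKU-3310, SKU-2201.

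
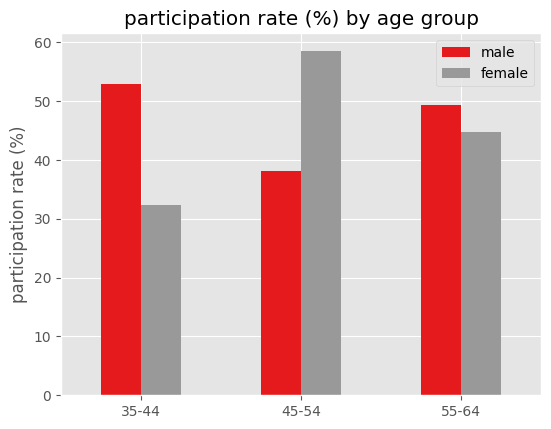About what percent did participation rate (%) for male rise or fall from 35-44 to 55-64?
≈ -9.1%

35-44 ≈ 55, 55-64 ≈ 50; (50 − 55) / 55 ≈ -9.1%.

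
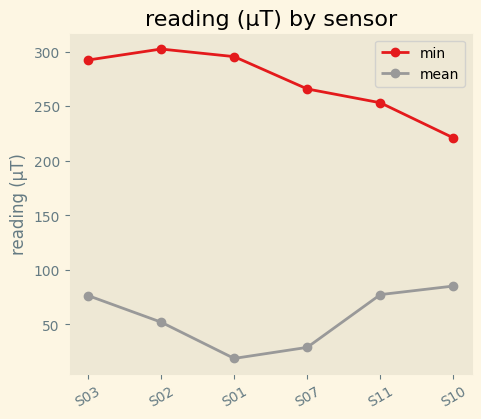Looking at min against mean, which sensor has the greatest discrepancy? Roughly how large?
S01, ≈ 275 µT

S01: min ≈ 300, mean ≈ 25 → gap ≈ 275. Next-largest (S02) is only ≈ 250.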